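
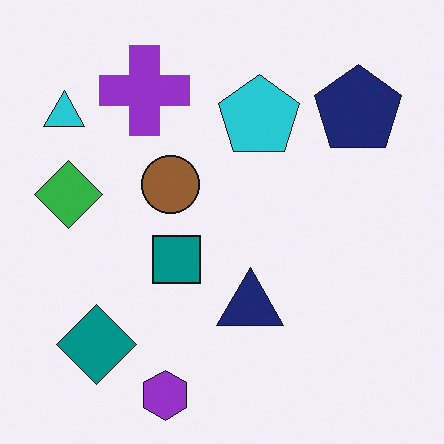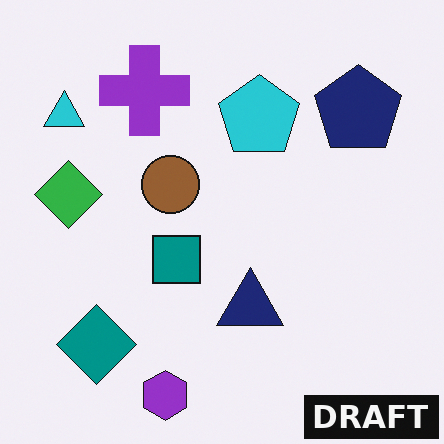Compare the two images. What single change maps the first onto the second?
The second image is the first watermarked with the text "DRAFT" in the lower-right corner.

A dark label reading "DRAFT" appears in the lower-right corner.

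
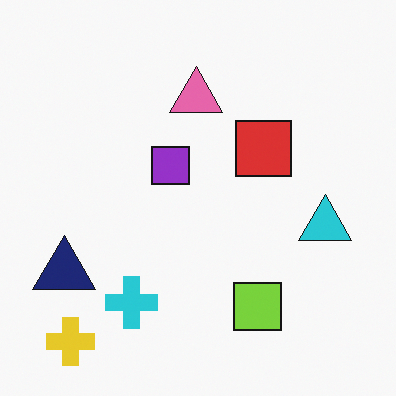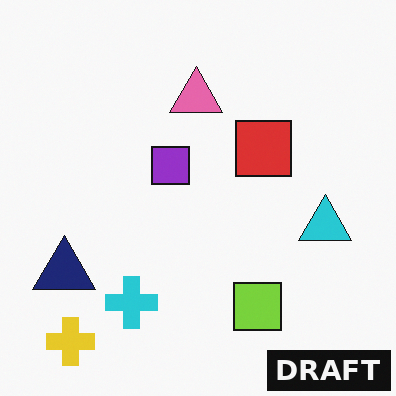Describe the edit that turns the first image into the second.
Watermarked with the text "DRAFT" in the lower-right corner.

A dark label reading "DRAFT" appears in the lower-right corner.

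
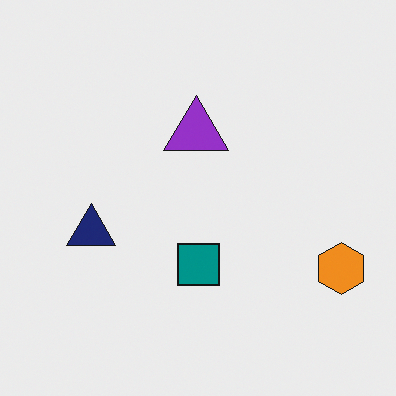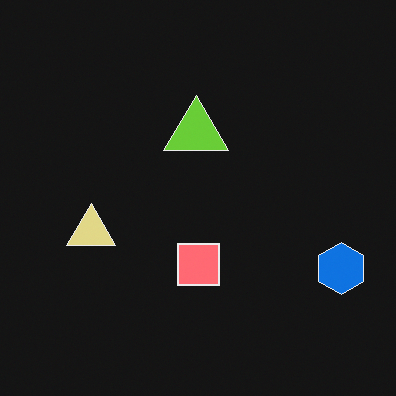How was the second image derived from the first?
The second image is the first color-inverted (negative).

The light background has become dark and every shape's color is its complement — a photographic negative.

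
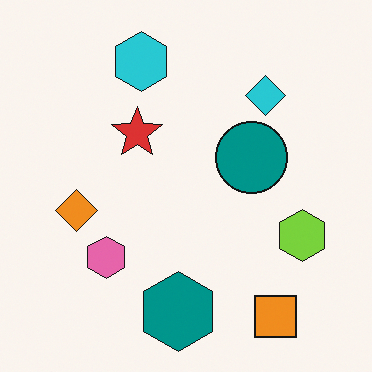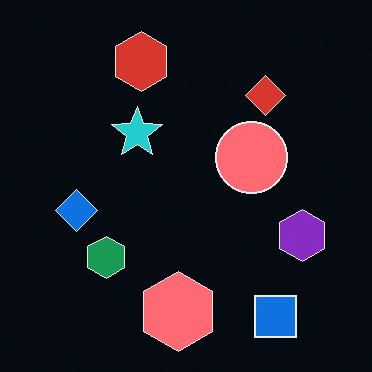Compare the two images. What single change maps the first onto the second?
Color-inverted (negative).

The light background has become dark and every shape's color is its complement — a photographic negative.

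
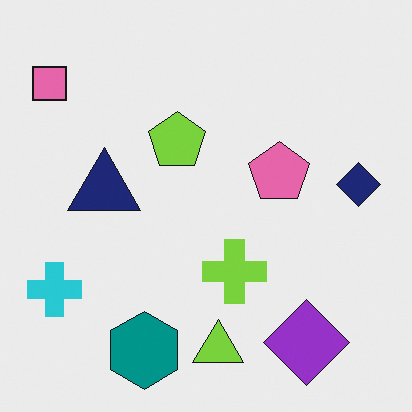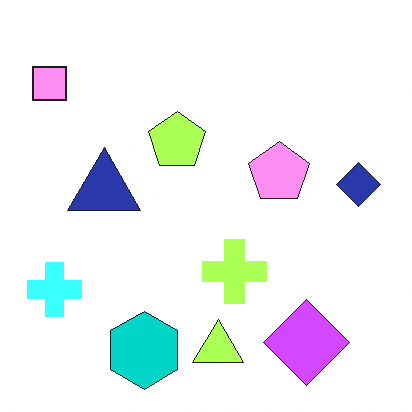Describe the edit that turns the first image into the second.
The transformation is: noticeably brightened.

Every pixel — background and shapes alike — is uniformly brightened.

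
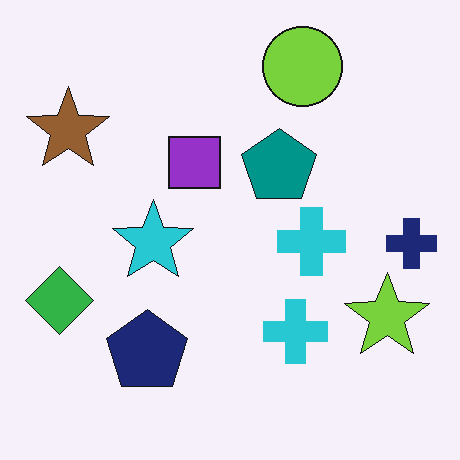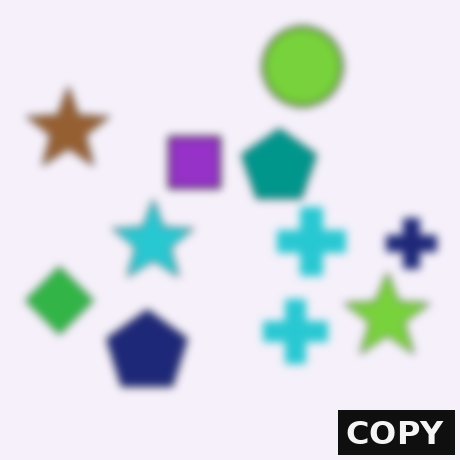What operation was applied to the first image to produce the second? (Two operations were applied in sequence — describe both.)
Noticeably gaussian-blurred, then watermarked with the text "COPY" in the lower-right corner.

Shape edges and outlines are uniformly softened across the whole image. A dark label reading "COPY" appears in the lower-right corner.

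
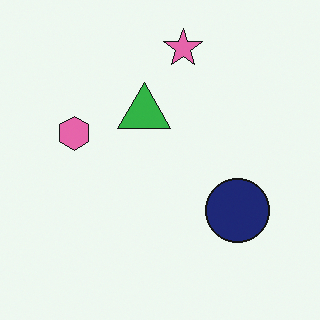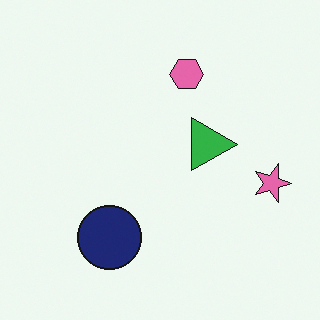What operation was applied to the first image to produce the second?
Rotated 90° clockwise.

The pink star sits in the top of the first image and the right of the second — consistent with a whole-image 90° clockwise rotation.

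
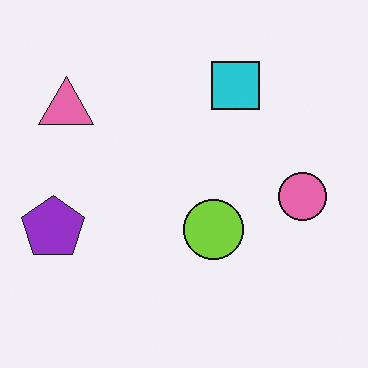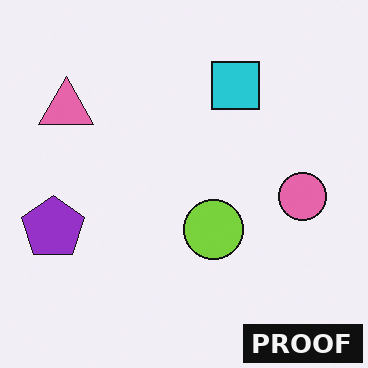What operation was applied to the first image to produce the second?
The image was watermarked with the text "PROOF" in the lower-right corner.

A dark label reading "PROOF" appears in the lower-right corner.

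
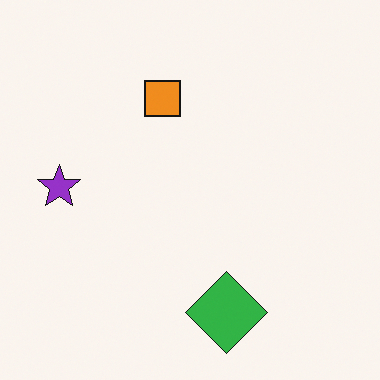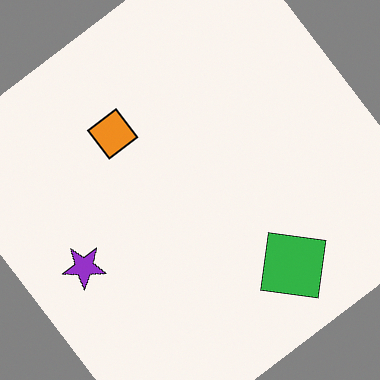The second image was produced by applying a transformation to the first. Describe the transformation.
The second image is the first rotated counter-clockwise by a large amount — several tens of degrees.

Every shape is tilted by the same angle and the image corners show triangular fill wedges — a whole-image rotation by a non-right angle.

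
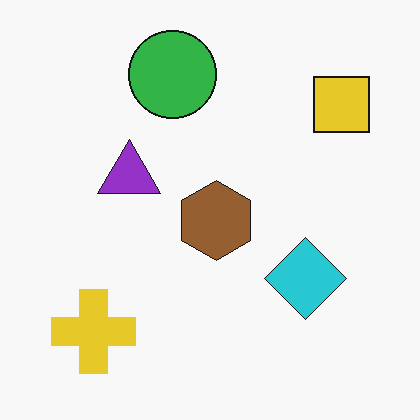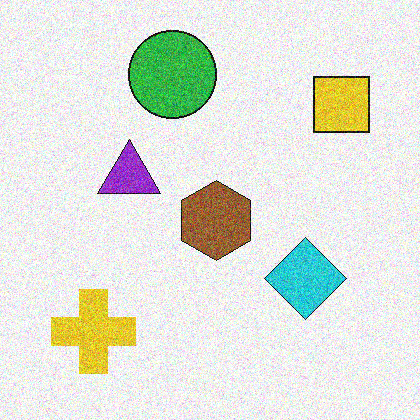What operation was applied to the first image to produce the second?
The second image is the first degraded with heavy additive noise.

Random speckle covers the whole image, including the flat background.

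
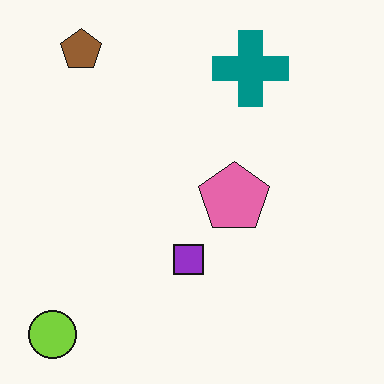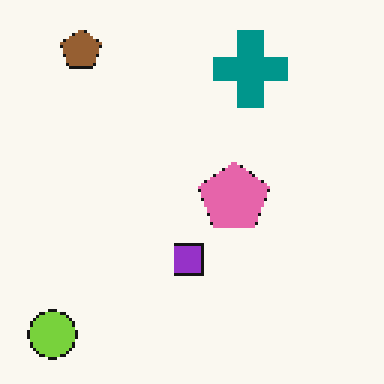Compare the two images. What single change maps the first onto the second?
This is the original image mildly pixelated.

Shapes are reduced to large square blocks; fine edges and outlines are lost — a downscale-then-upscale (mosaic) effect.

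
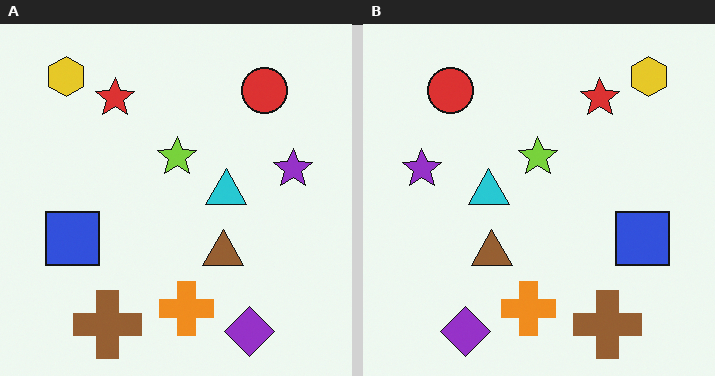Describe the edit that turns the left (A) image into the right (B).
The right (B) image is the left (A) flipped horizontally (left ↔ right).

The purple star is in the right of the left (A) image and the left of the right (B) — shapes on opposite sides of the vertical midline have swapped in a mirror flip.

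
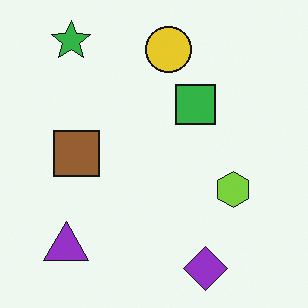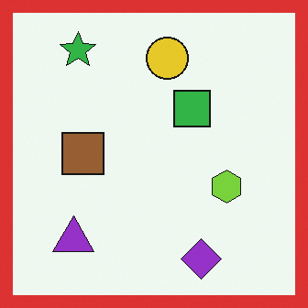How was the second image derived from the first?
This is the original image framed with a red border.

A solid red frame runs around the edge of the second image, with the content slightly shrunk inside it.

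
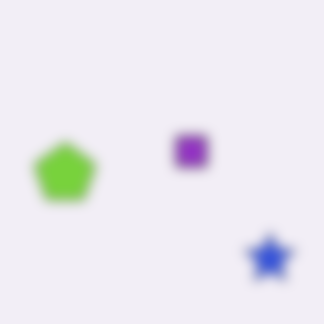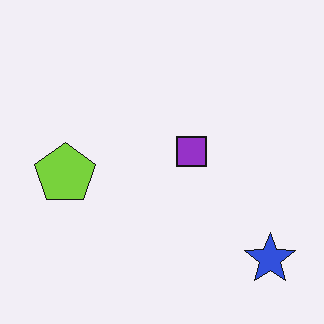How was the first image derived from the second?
Heavily blurred.

Shape edges and outlines are uniformly softened across the whole image.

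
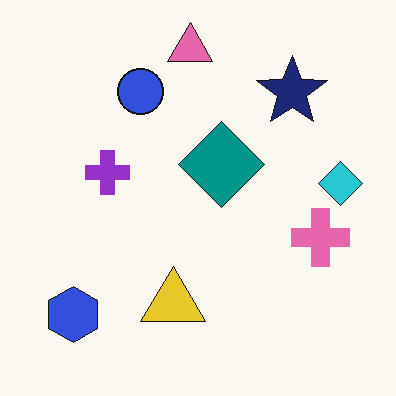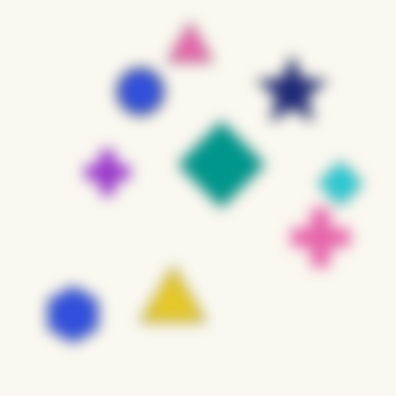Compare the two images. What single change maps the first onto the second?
The image was strongly gaussian-blurred.

Shape edges and outlines are uniformly softened across the whole image.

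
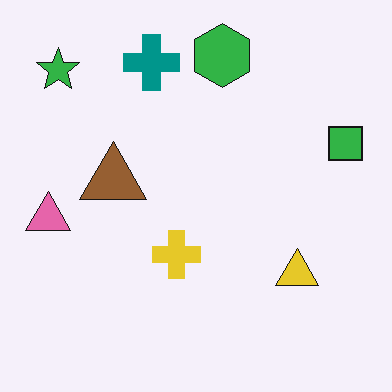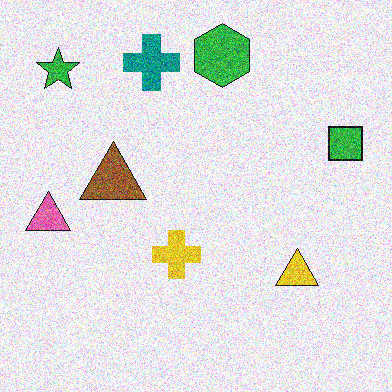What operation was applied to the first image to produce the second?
This is the original image degraded with strong gaussian noise.

Random speckle covers the whole image, including the flat background.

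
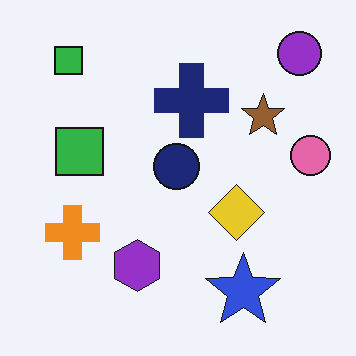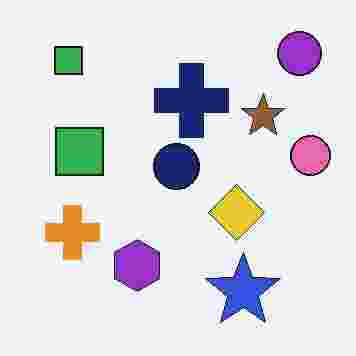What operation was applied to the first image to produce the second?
The second image is the first degraded with heavy JPEG compression.

Blocky 8×8 compression artifacts appear around shape edges and the flat background shows ringing — characteristic JPEG degradation.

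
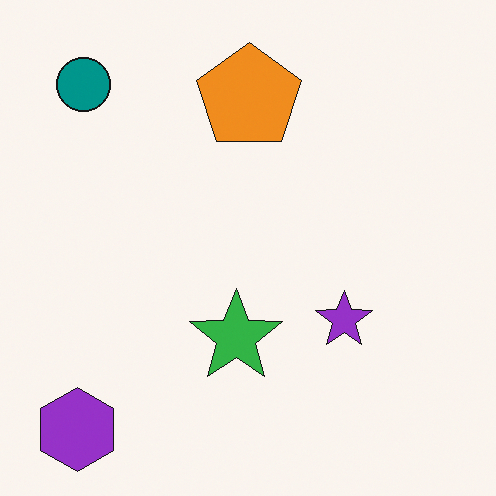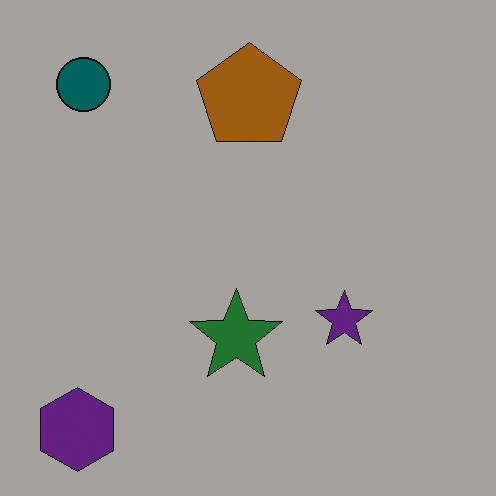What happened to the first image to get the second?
Noticeably darkened.

Every pixel — background and shapes alike — is uniformly darkened.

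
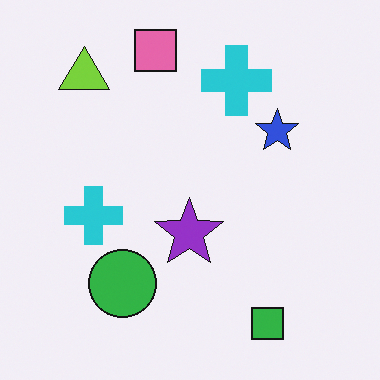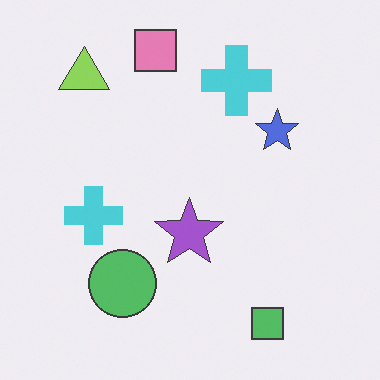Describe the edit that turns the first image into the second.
Given slightly reduced contrast.

Tones are pushed toward mid-grey across the whole image — a global contrast change.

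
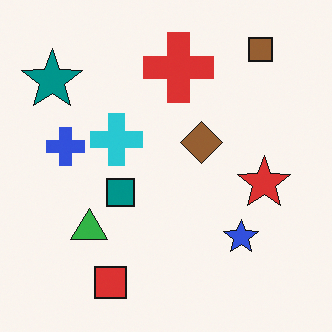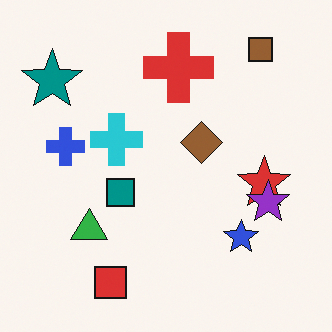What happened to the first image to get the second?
This is the original image overlaid with an additional purple star.

A purple star appears in the second image that is absent from the first.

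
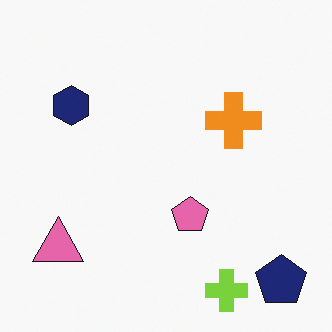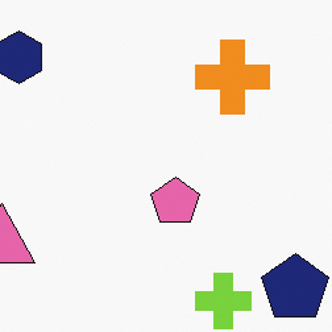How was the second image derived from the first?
This is the original image cropped slightly and scaled back up.

The visible shapes are larger and the field of view is narrower; shapes near the original edges may be partly or wholly outside the frame — a crop-and-rescale.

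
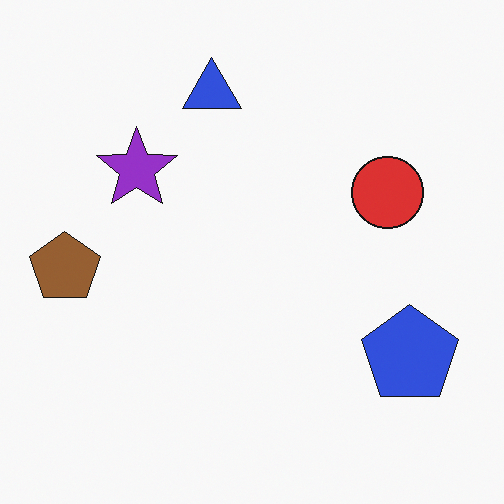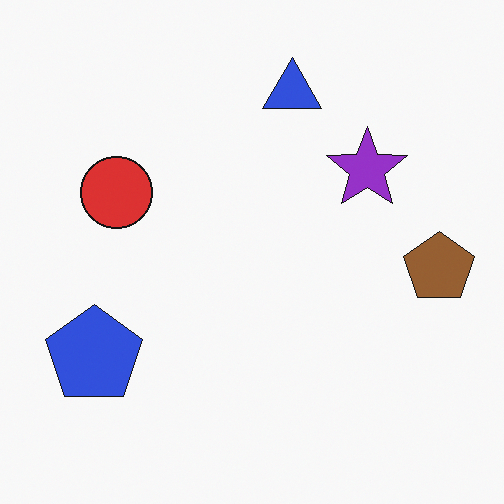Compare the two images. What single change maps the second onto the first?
Flipped horizontally (left ↔ right).

The brown pentagon is in the right of the second image and the left of the first — shapes on opposite sides of the vertical midline have swapped in a mirror flip.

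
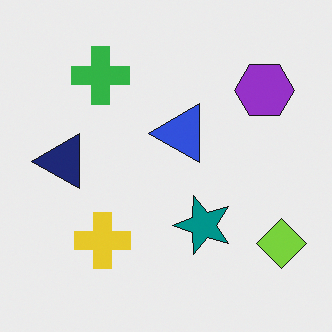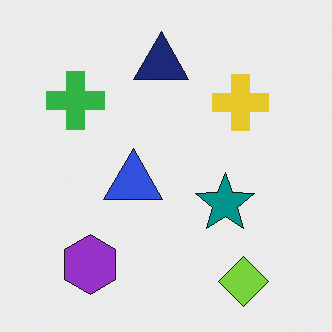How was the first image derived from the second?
The first image is the second transposed (reflected across the top-left ↔ bottom-right diagonal).

Shapes have swapped their row and column positions — what was in the top-right is now in the bottom-left — a diagonal reflection.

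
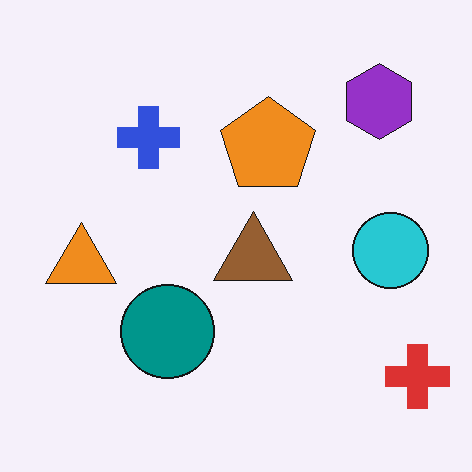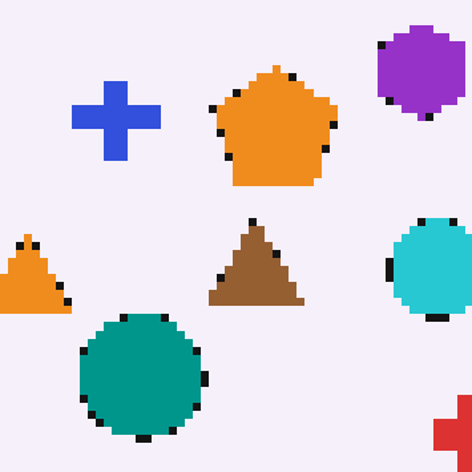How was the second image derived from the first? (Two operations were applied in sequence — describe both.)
It was moderately pixelated, then cropped to a modestly smaller region and rescaled.

Shapes are reduced to large square blocks; fine edges and outlines are lost — a downscale-then-upscale (mosaic) effect. The visible shapes are larger and the field of view is narrower; shapes near the original edges may be partly or wholly outside the frame — a crop-and-rescale.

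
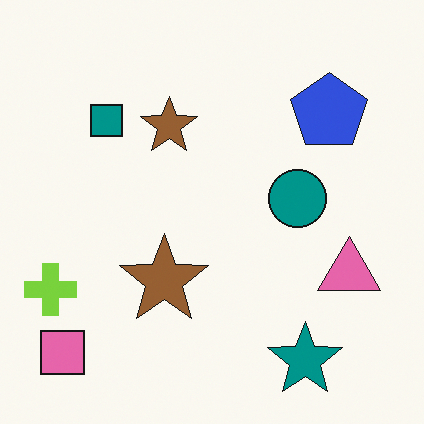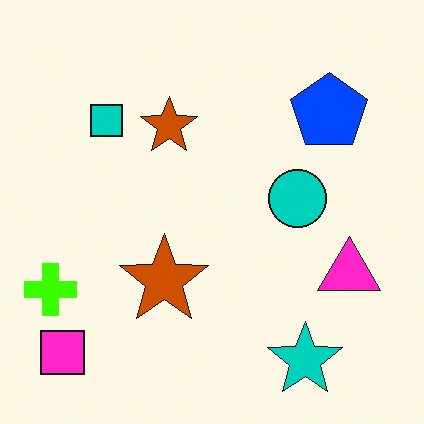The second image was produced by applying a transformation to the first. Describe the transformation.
This is the original image made much more vivid (saturation change).

All colors are more vivid — a global saturation change.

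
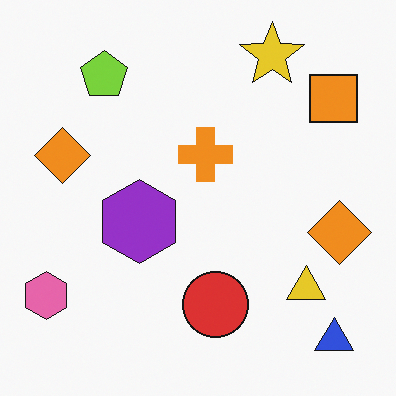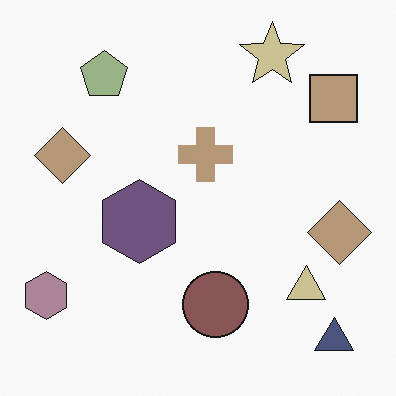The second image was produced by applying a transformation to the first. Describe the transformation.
It was made much more muted (saturation change).

All colors are more muted and greyish — a global saturation change.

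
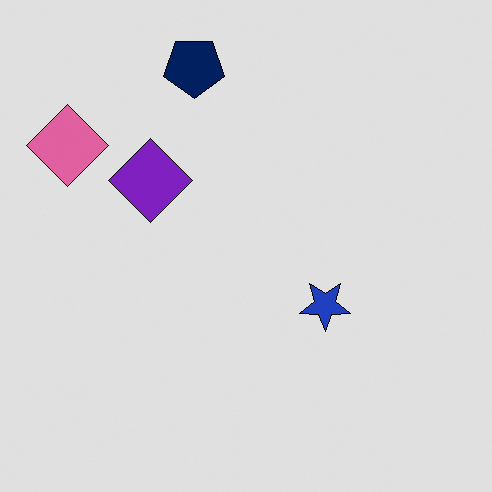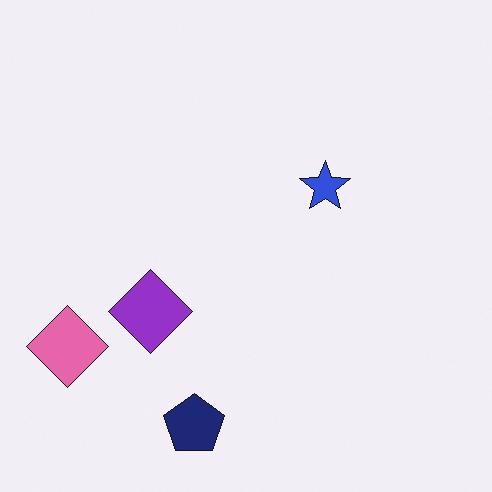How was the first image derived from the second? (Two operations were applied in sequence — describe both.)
The first image is the second flipped vertically (top ↔ bottom), then moderately posterized.

The navy pentagon is in the bottom of the second image and the top of the first — shapes on opposite sides of the horizontal midline have swapped in a mirror flip. Each flat color has snapped to a coarser quantized level — most visibly, the near-white background has dropped to a flat grey.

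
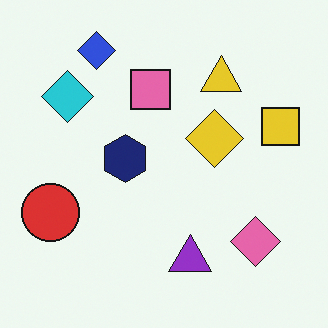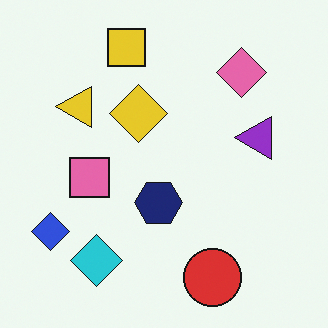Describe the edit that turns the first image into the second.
The second image is the first rotated 90° counter-clockwise.

The blue diamond sits in the top-left of the first image and the bottom-left of the second — consistent with a whole-image 90° counter-clockwise rotation.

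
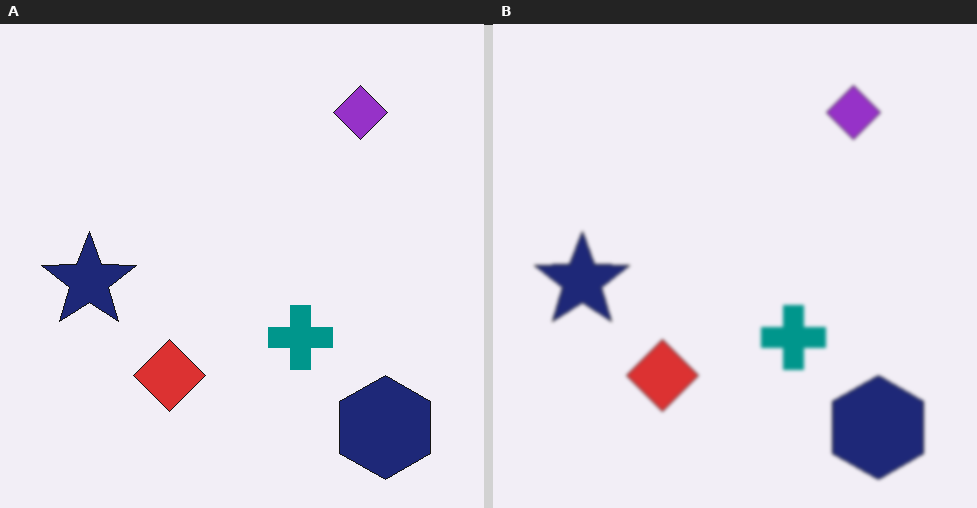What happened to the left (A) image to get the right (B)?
It was given a subtle gaussian blur.

Shape edges and outlines are uniformly softened across the whole image.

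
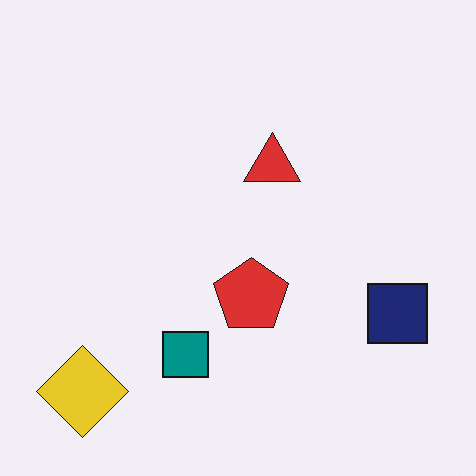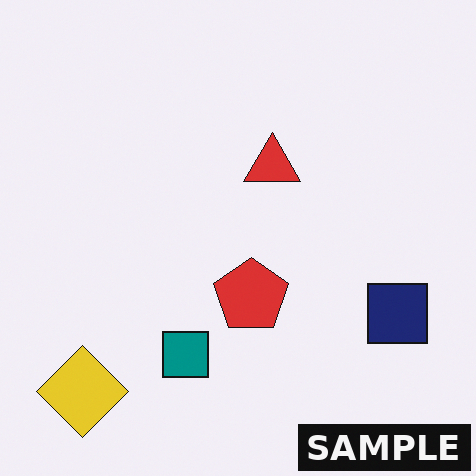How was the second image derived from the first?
Watermarked with the text "SAMPLE" in the lower-right corner.

A dark label reading "SAMPLE" appears in the lower-right corner.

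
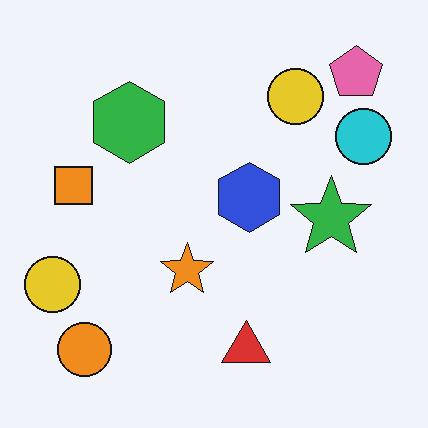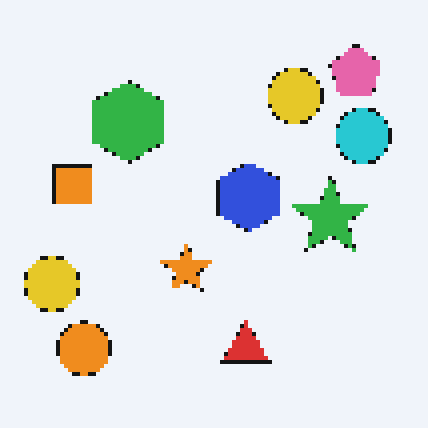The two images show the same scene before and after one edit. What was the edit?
Lightly pixelated (a mild mosaic effect).

Shapes are reduced to large square blocks; fine edges and outlines are lost — a downscale-then-upscale (mosaic) effect.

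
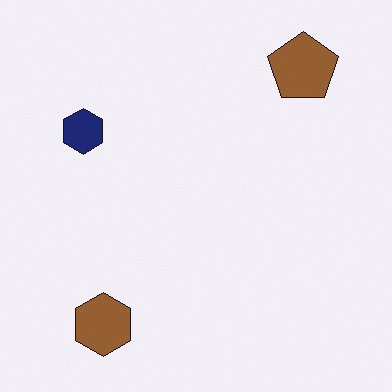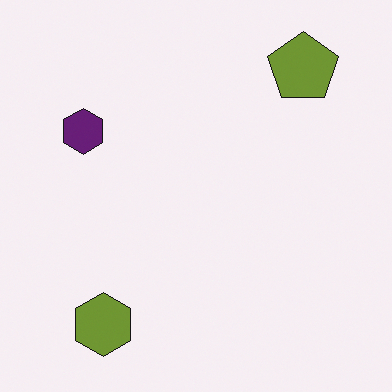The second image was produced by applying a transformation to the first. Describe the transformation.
It was hue-shifted by a small amount.

Every shape's color has rotated by the same amount around the hue wheel — a uniform hue shift.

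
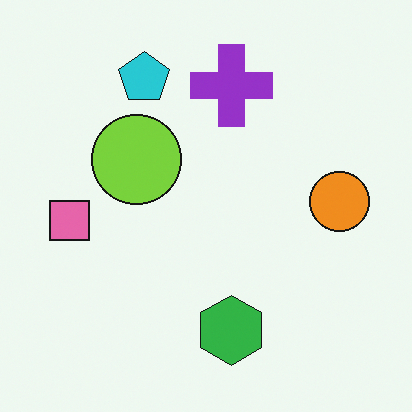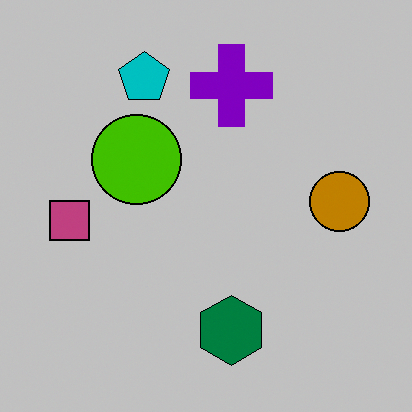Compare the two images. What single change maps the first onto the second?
The transformation is: aggressively posterized.

Each flat color has snapped to a coarser quantized level — most visibly, the near-white background has dropped to a flat grey.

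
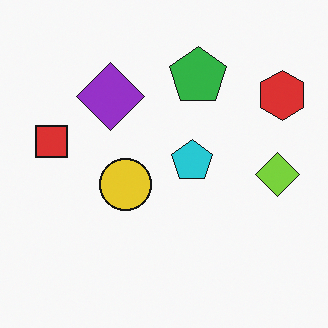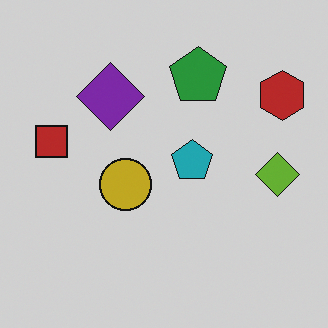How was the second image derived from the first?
Darkened a little.

Every pixel — background and shapes alike — is uniformly darkened.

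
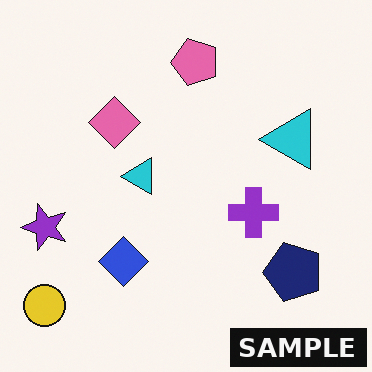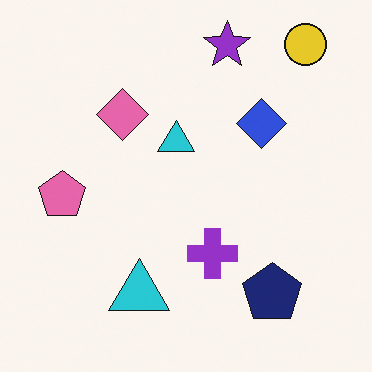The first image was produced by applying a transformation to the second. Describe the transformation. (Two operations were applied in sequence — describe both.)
This is the original image transposed (reflected across the top-left ↔ bottom-right diagonal), then watermarked with the text "SAMPLE" in the lower-right corner.

Shapes have swapped their row and column positions — what was in the top-right is now in the bottom-left — a diagonal reflection. A dark label reading "SAMPLE" appears in the lower-right corner.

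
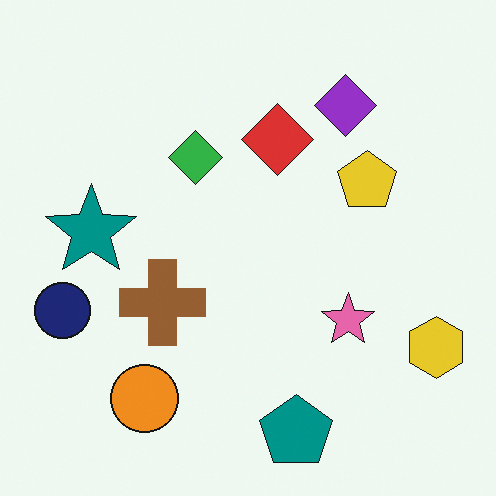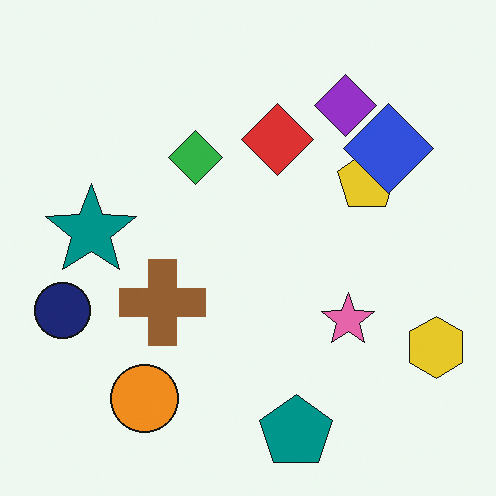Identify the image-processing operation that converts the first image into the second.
The second image is the first overlaid with an additional blue diamond.

A blue diamond appears in the second image that is absent from the first.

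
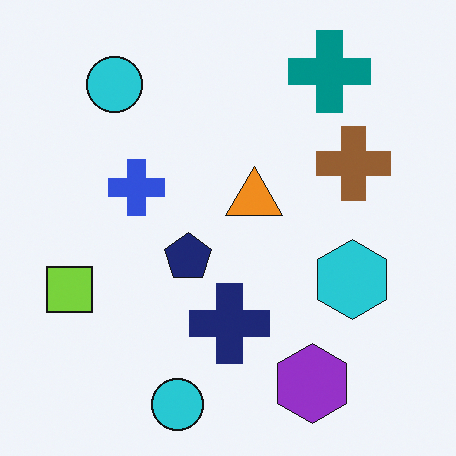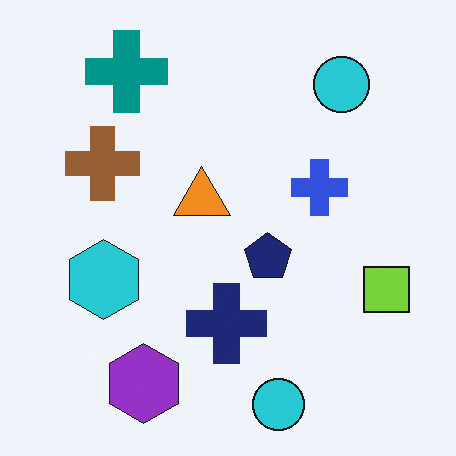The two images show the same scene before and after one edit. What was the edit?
Flipped horizontally (left ↔ right).

The lime square is in the left of the first image and the right of the second — shapes on opposite sides of the vertical midline have swapped in a mirror flip.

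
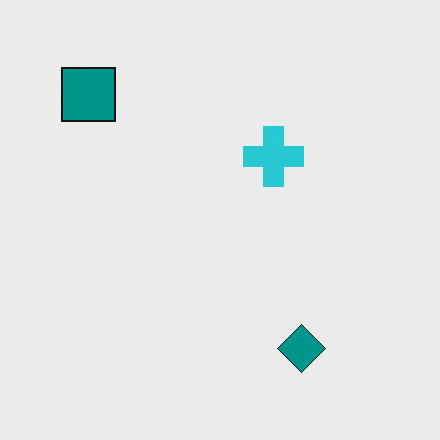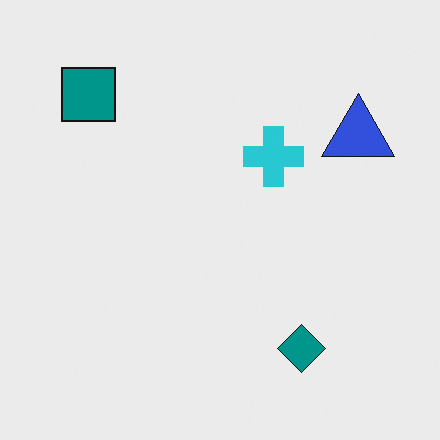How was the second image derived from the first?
This is the original image overlaid with an additional blue triangle.

A blue triangle appears in the second image that is absent from the first.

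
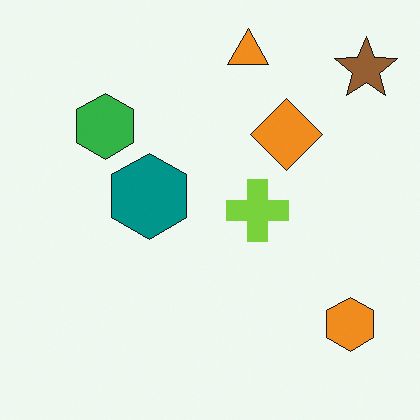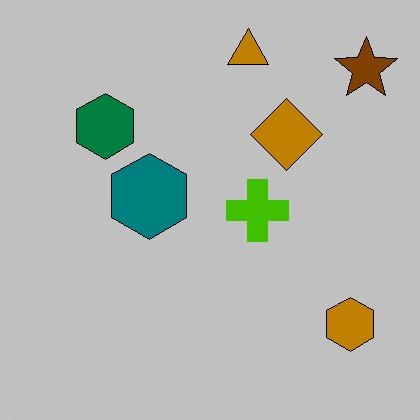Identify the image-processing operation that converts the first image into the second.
The transformation is: aggressively posterized.

Each flat color has snapped to a coarser quantized level — most visibly, the near-white background has dropped to a flat grey.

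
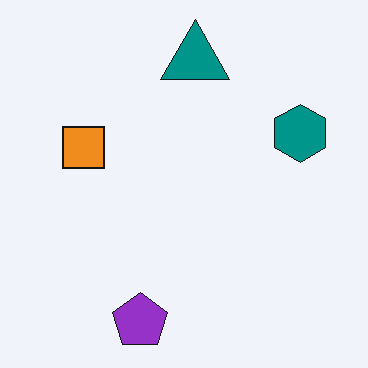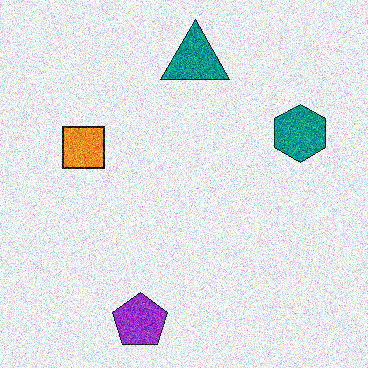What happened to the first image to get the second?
The second image is the first degraded with heavy additive noise.

Random speckle covers the whole image, including the flat background.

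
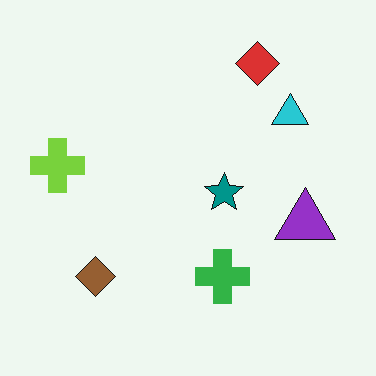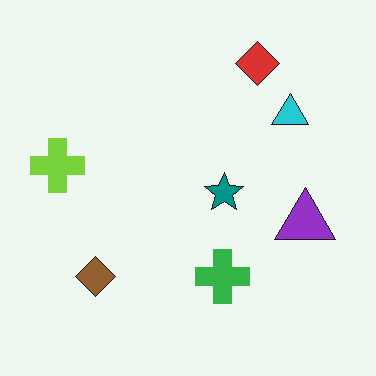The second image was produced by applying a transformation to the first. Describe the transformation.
It was JPEG-compressed with visible artifacts.

Blocky 8×8 compression artifacts appear around shape edges and the flat background shows ringing — characteristic JPEG degradation.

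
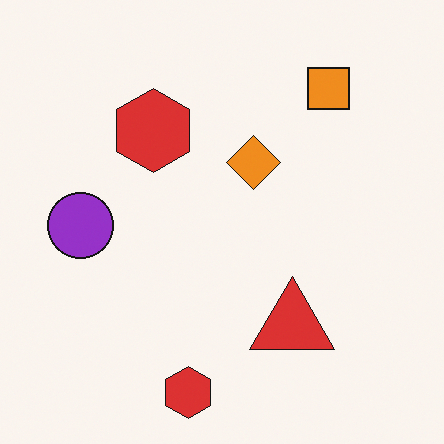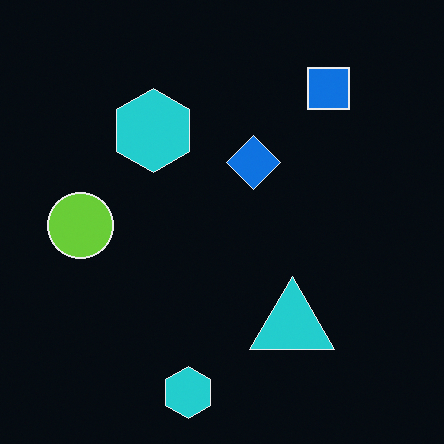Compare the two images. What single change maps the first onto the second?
The transformation is: color-inverted (negative).

The light background has become dark and every shape's color is its complement — a photographic negative.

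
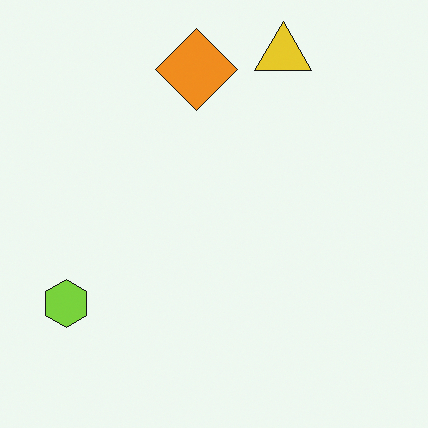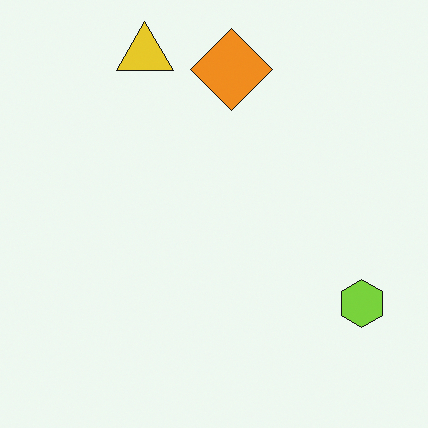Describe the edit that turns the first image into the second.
It was flipped horizontally (left ↔ right).

The lime hexagon is in the bottom-left of the first image and the bottom-right of the second — shapes on opposite sides of the vertical midline have swapped in a mirror flip.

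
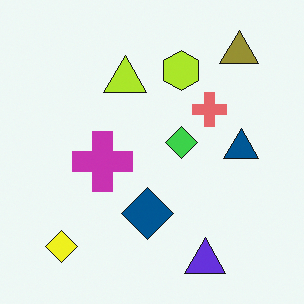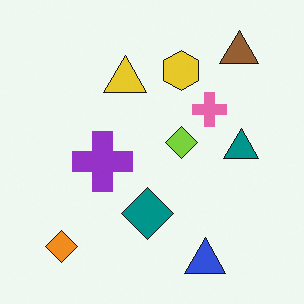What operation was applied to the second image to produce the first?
Hue-shifted by a small amount.

Every shape's color has rotated by the same amount around the hue wheel — a uniform hue shift.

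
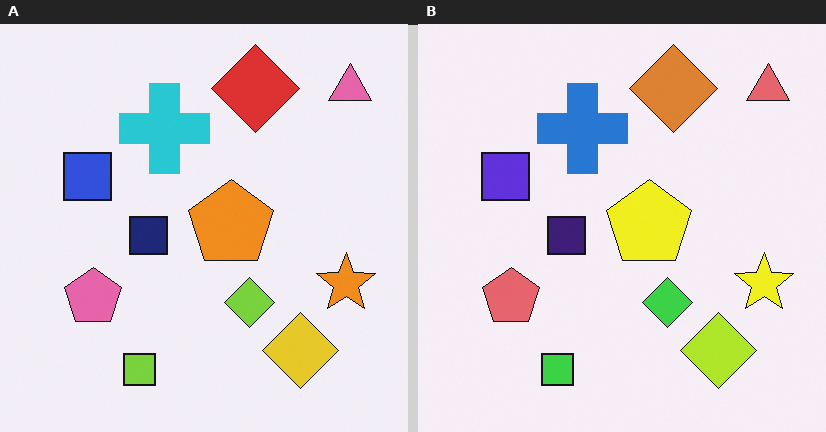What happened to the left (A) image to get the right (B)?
Hue-shifted by a small amount.

Every shape's color has rotated by the same amount around the hue wheel — a uniform hue shift.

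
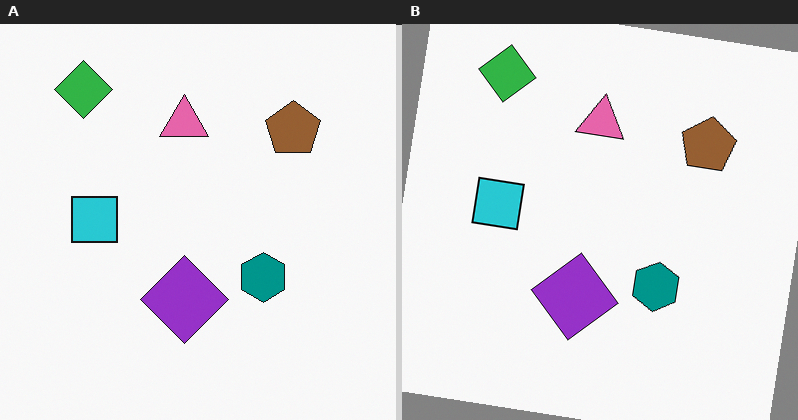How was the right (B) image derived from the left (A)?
The image was rotated clockwise by a small amount.

Every shape is tilted by the same angle and the image corners show triangular fill wedges — a whole-image rotation by a non-right angle.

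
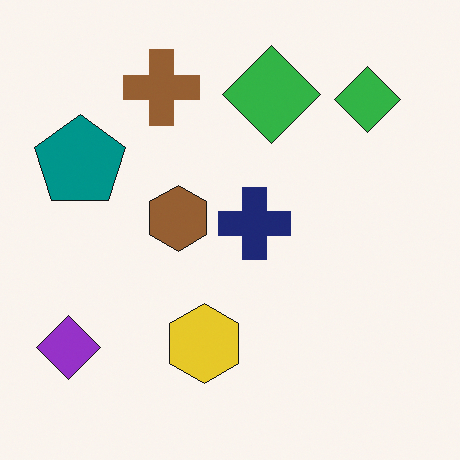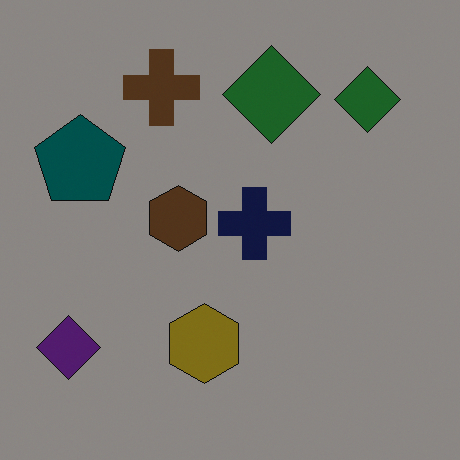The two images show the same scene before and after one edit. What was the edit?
The second image is the first darkened a lot.

Every pixel — background and shapes alike — is uniformly darkened.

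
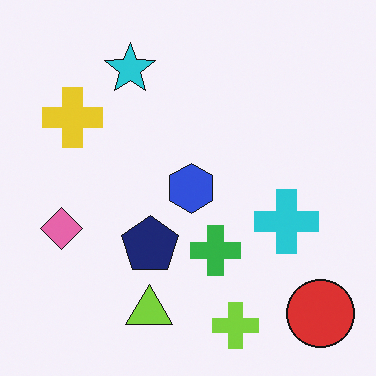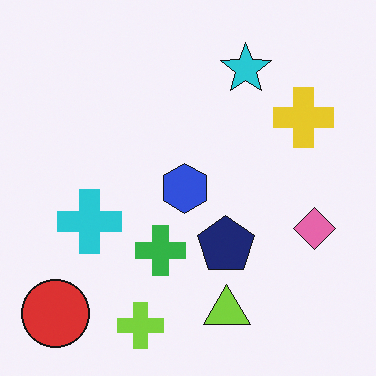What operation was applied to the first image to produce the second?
The second image is the first flipped horizontally (left ↔ right).

The red circle is in the bottom-right of the first image and the bottom-left of the second — shapes on opposite sides of the vertical midline have swapped in a mirror flip.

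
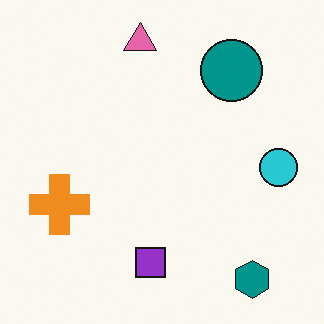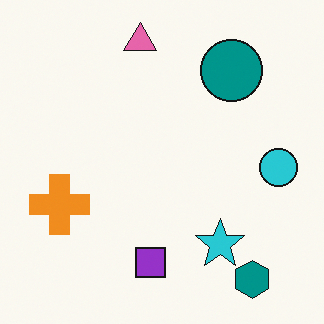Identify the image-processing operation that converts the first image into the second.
This is the original image overlaid with an additional cyan star.

A cyan star appears in the second image that is absent from the first.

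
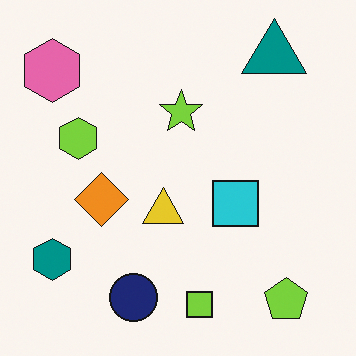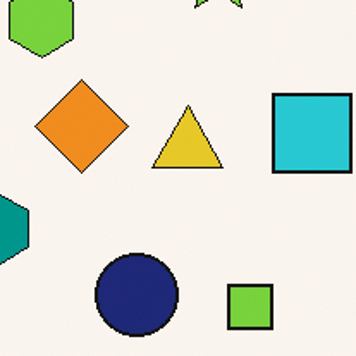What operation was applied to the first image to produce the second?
This is the original image cropped to a noticeably smaller region and rescaled.

The visible shapes are larger and the field of view is narrower; shapes near the original edges may be partly or wholly outside the frame — a crop-and-rescale.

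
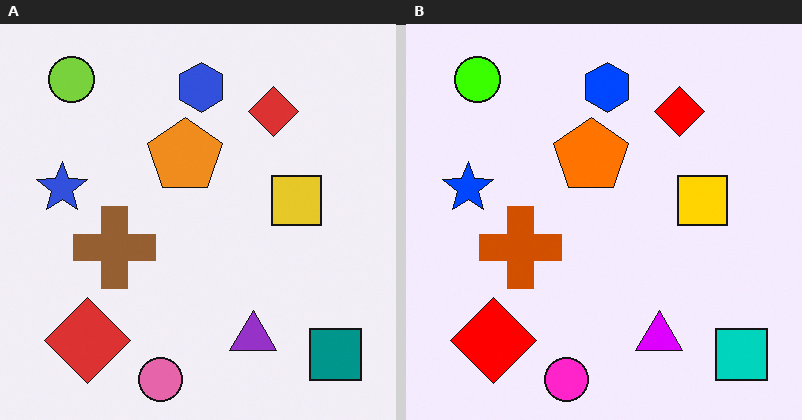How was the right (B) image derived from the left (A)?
This is the original image heavily oversaturated.

All colors are more vivid — a global saturation change.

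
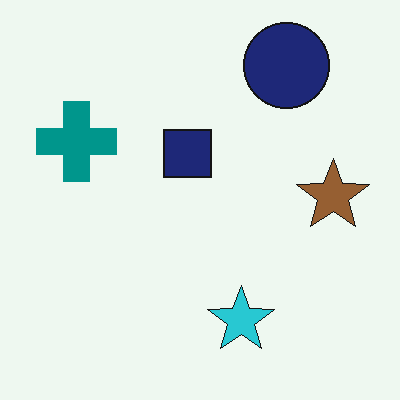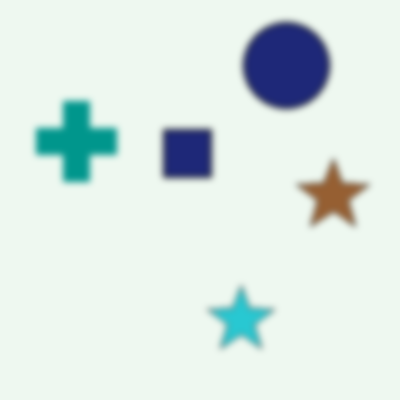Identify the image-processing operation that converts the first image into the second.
Noticeably gaussian-blurred.

Shape edges and outlines are uniformly softened across the whole image.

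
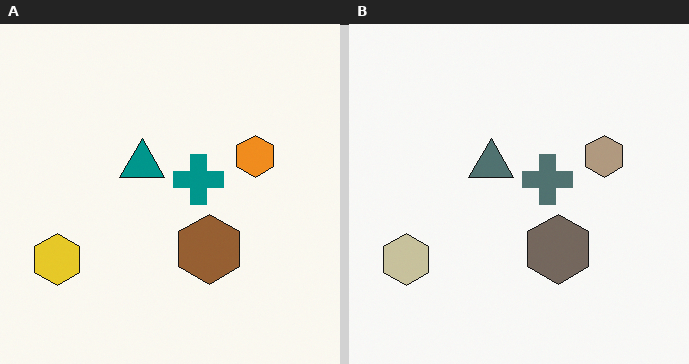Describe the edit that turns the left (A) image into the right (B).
The transformation is: made much more muted (saturation change).

All colors are more muted and greyish — a global saturation change.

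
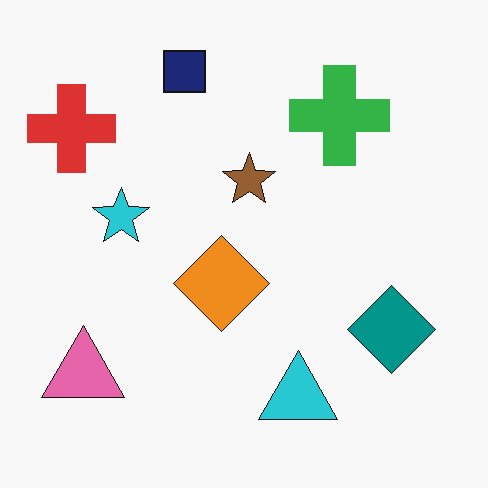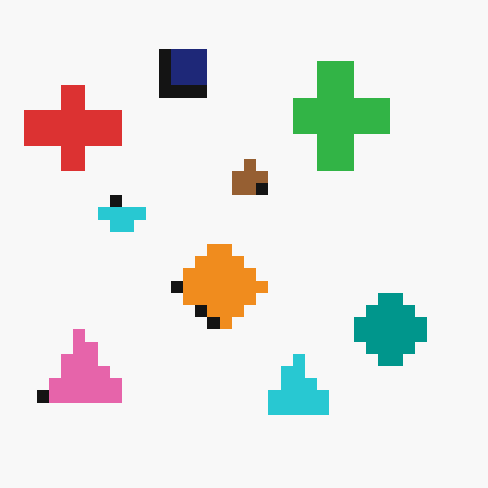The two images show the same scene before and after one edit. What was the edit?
Coarsely pixelated.

Shapes are reduced to large square blocks; fine edges and outlines are lost — a downscale-then-upscale (mosaic) effect.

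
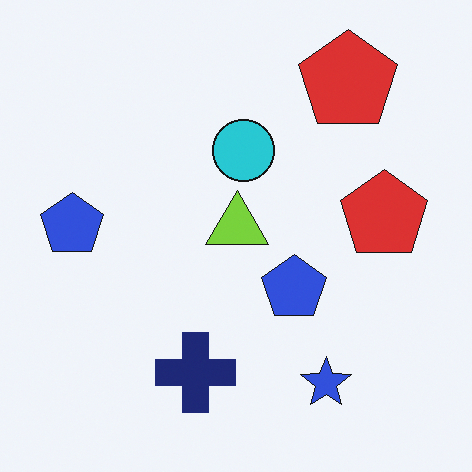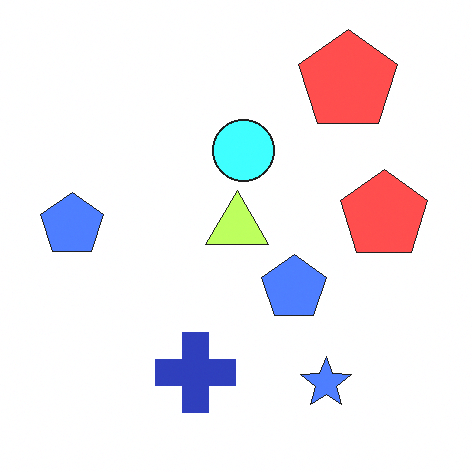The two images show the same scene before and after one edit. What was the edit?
The second image is the first brightened a lot.

Every pixel — background and shapes alike — is uniformly brightened.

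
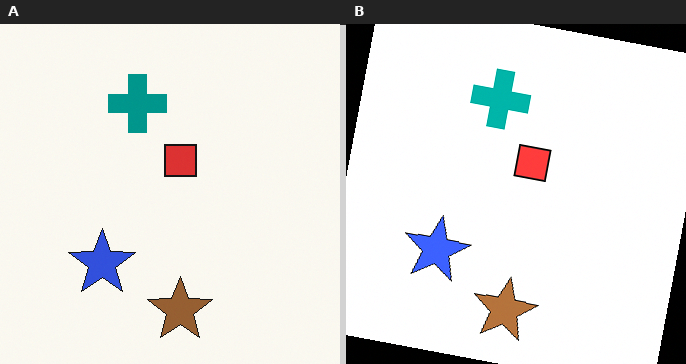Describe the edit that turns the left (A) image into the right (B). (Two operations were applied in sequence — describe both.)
The right (B) image is the left (A) rotated clockwise by a few degrees, then brightened a little.

Every shape is tilted by the same angle and the image corners show triangular fill wedges — a whole-image rotation by a non-right angle. Every pixel — background and shapes alike — is uniformly brightened.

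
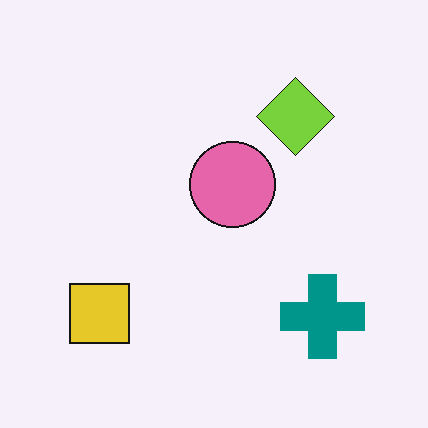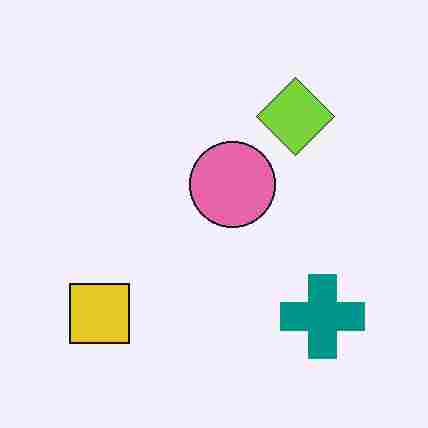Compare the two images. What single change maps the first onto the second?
The second image is the first heavily JPEG-compressed with obvious blocking artifacts.

Blocky 8×8 compression artifacts appear around shape edges and the flat background shows ringing — characteristic JPEG degradation.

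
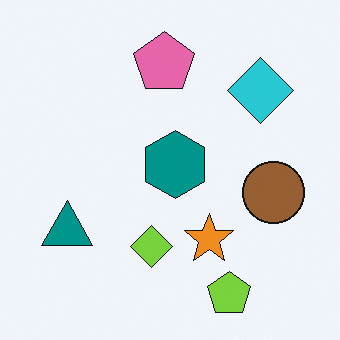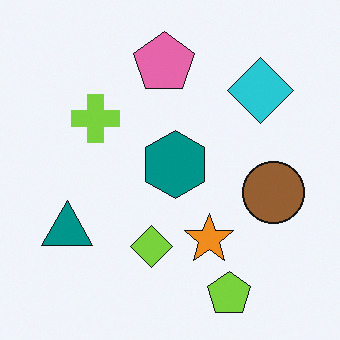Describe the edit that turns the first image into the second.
The image was overlaid with an additional lime cross.

A lime cross appears in the second image that is absent from the first.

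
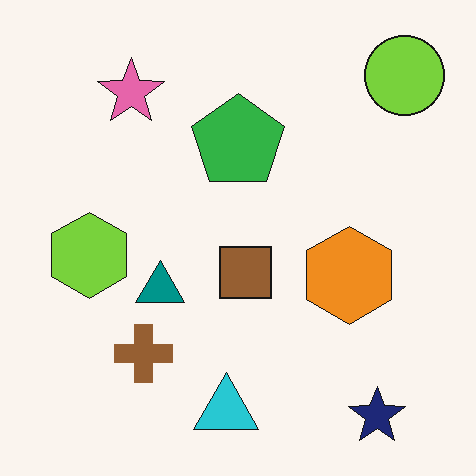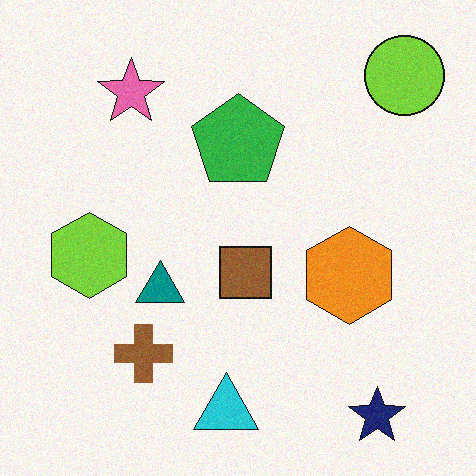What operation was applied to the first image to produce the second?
This is the original image degraded with light additive noise.

Random speckle covers the whole image, including the flat background.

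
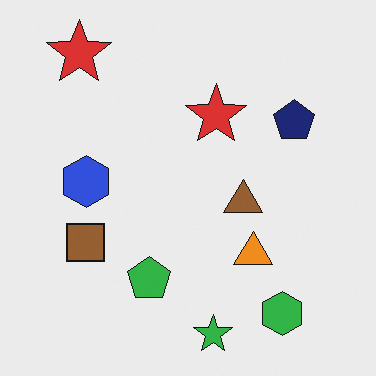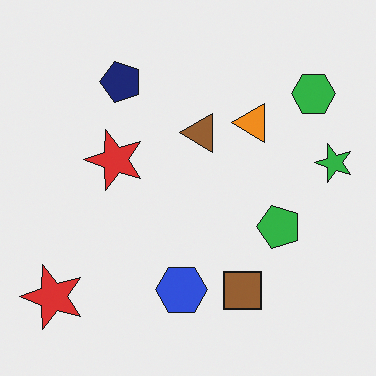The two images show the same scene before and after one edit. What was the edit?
This is the original image rotated 90° counter-clockwise.

The green hexagon sits in the bottom-right of the first image and the top-right of the second — consistent with a whole-image 90° counter-clockwise rotation.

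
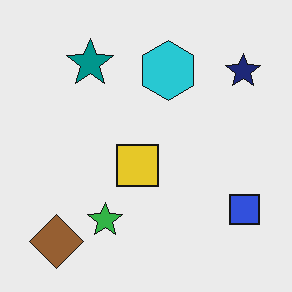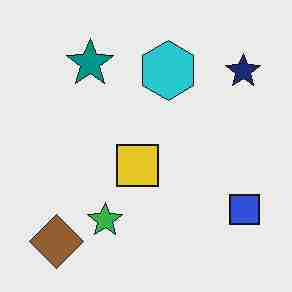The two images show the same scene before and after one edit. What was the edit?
Degraded with heavy JPEG compression.

Blocky 8×8 compression artifacts appear around shape edges and the flat background shows ringing — characteristic JPEG degradation.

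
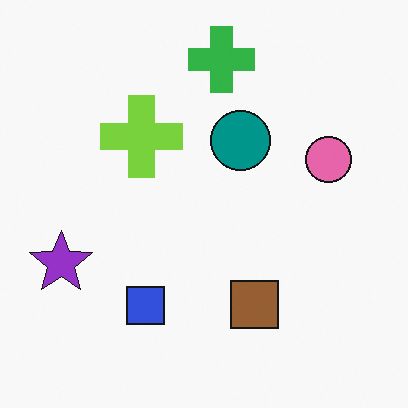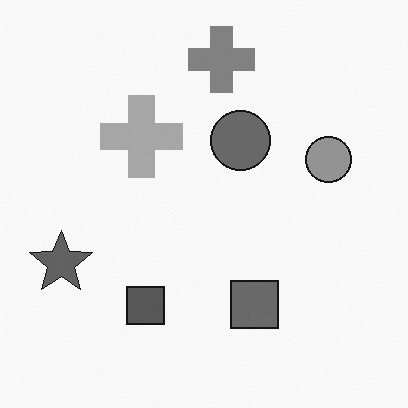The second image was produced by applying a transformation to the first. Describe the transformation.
Converted to grayscale.

All color is removed — every shape is now a shade of grey.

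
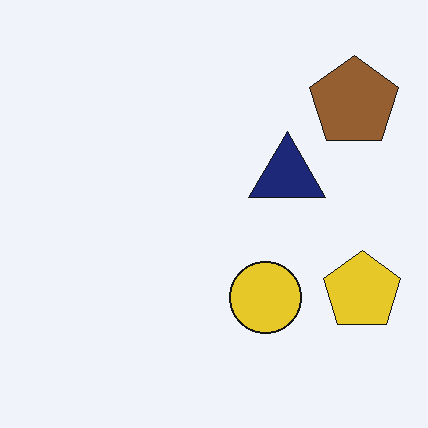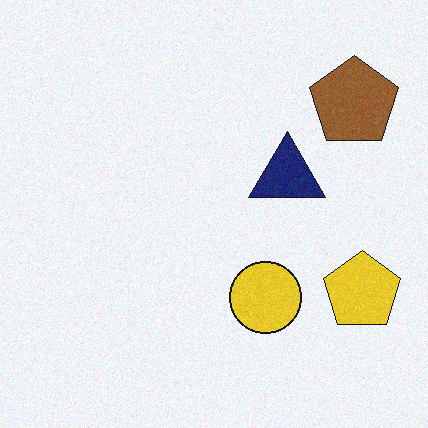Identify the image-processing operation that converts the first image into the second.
It was degraded with light additive noise.

Random speckle covers the whole image, including the flat background.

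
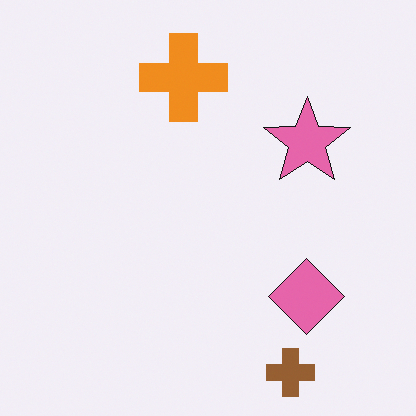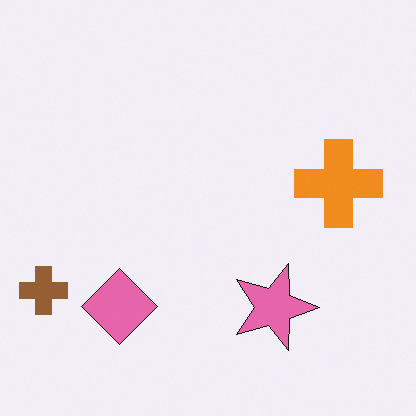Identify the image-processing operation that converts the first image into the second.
The transformation is: rotated 90° clockwise.

The brown cross sits in the bottom-right of the first image and the bottom-left of the second — consistent with a whole-image 90° clockwise rotation.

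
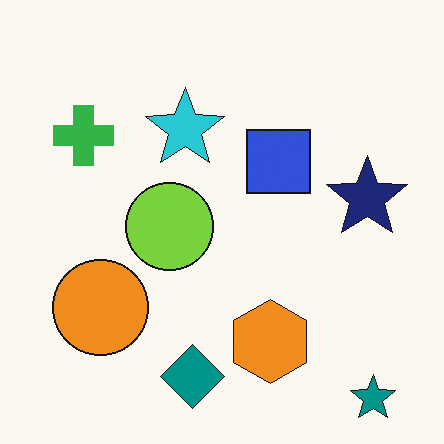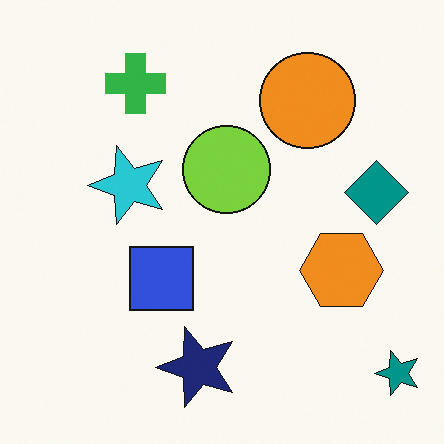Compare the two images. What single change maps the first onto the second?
The transformation is: transposed (reflected across the top-left ↔ bottom-right diagonal).

Shapes have swapped their row and column positions — what was in the top-right is now in the bottom-left — a diagonal reflection.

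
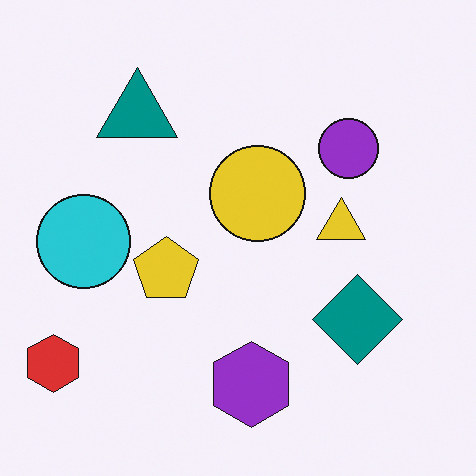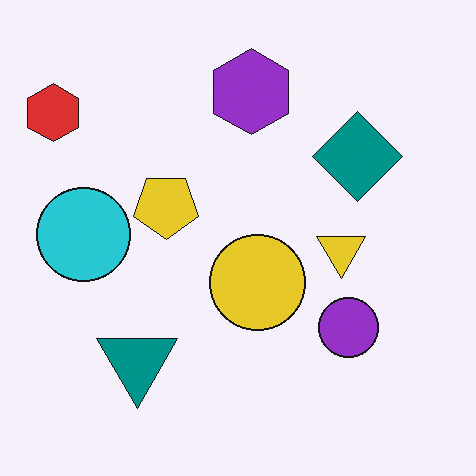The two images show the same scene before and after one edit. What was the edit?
Flipped vertically (top ↔ bottom).

The purple hexagon is in the bottom of the first image and the top of the second — shapes on opposite sides of the horizontal midline have swapped in a mirror flip.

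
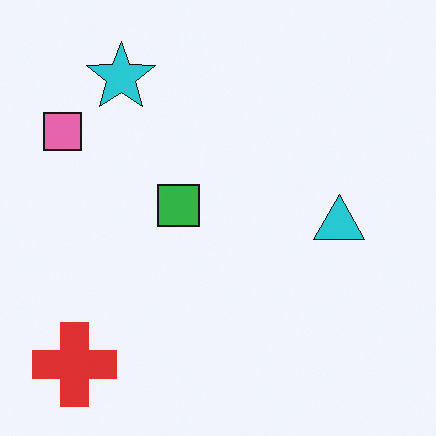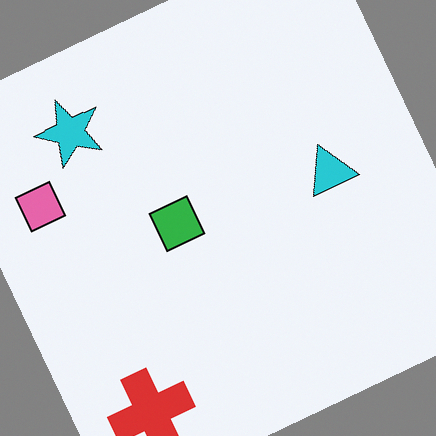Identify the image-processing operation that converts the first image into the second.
The image was rotated counter-clockwise by a clearly visible amount.

Every shape is tilted by the same angle and the image corners show triangular fill wedges — a whole-image rotation by a non-right angle.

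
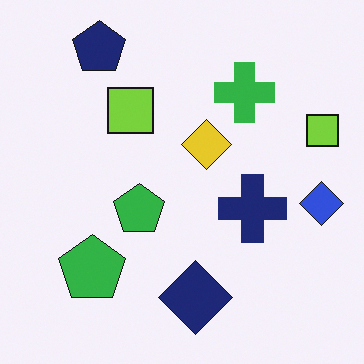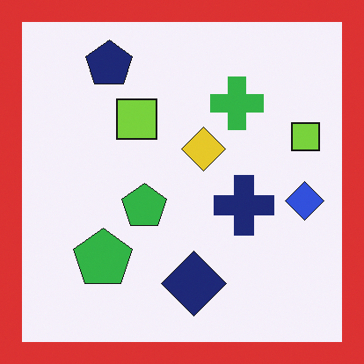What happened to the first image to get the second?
The image was framed with a red border.

A solid red frame runs around the edge of the second image, with the content slightly shrunk inside it.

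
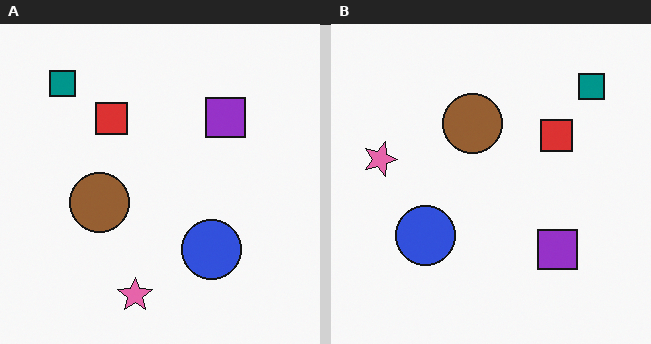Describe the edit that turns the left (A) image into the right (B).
The right (B) image is the left (A) rotated 90° clockwise.

The teal square sits in the top-left of the left (A) image and the top-right of the right (B) — consistent with a whole-image 90° clockwise rotation.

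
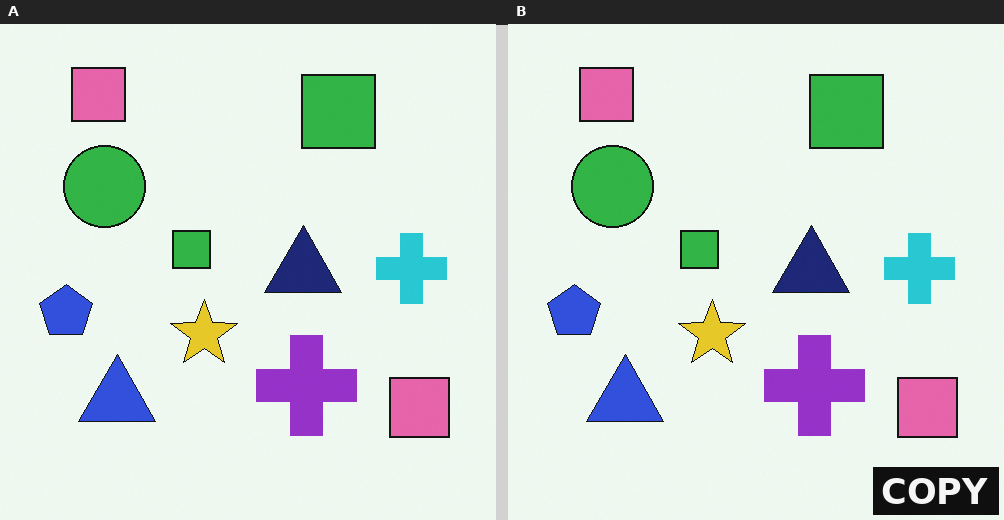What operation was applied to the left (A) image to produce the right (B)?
The image was watermarked with the text "COPY" in the lower-right corner.

A dark label reading "COPY" appears in the lower-right corner.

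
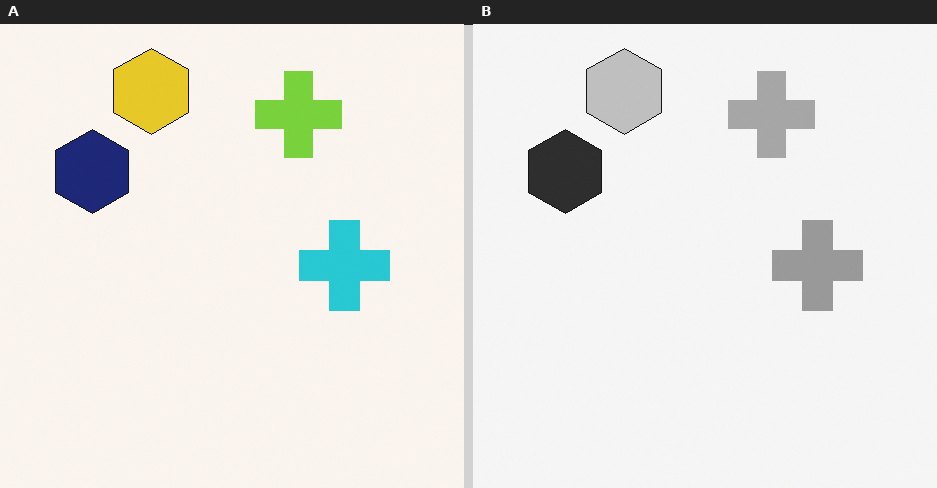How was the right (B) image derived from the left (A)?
The right (B) image is the left (A) converted to grayscale.

All color is removed — every shape is now a shade of grey.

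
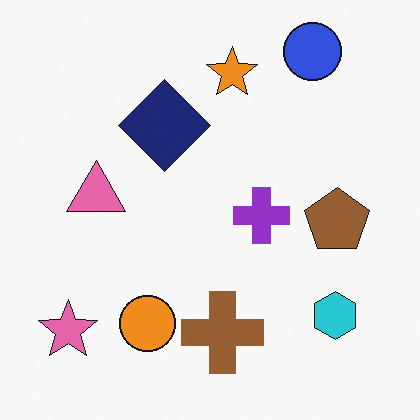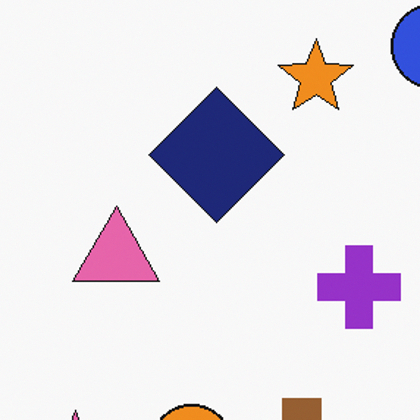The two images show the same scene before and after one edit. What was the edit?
The second image is the first cropped to a modestly smaller region and rescaled.

The visible shapes are larger and the field of view is narrower; shapes near the original edges may be partly or wholly outside the frame — a crop-and-rescale.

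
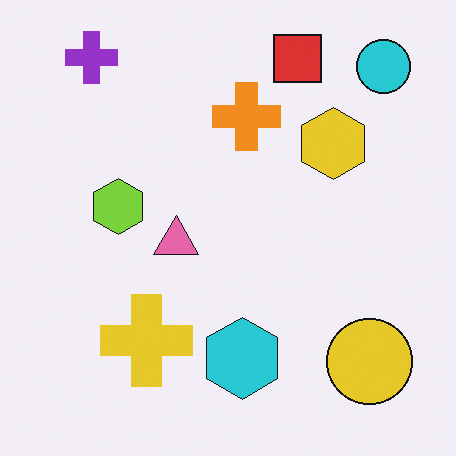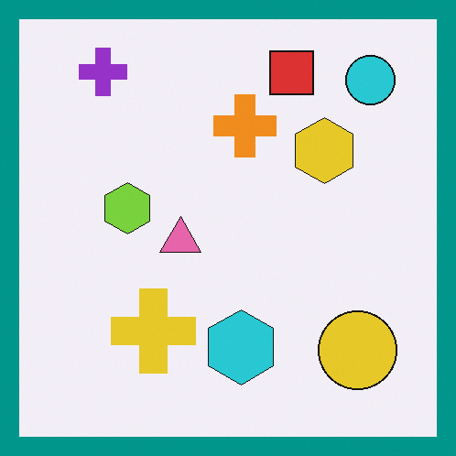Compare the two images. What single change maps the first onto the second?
Framed with a teal border.

A solid teal frame runs around the edge of the second image, with the content slightly shrunk inside it.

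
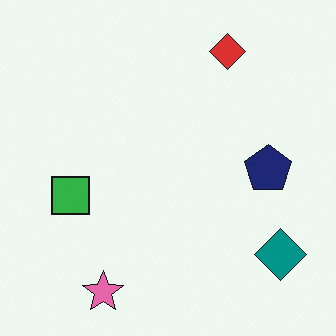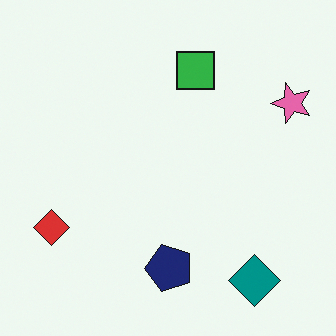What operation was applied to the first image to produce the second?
The second image is the first transposed (reflected across the top-left ↔ bottom-right diagonal).

Shapes have swapped their row and column positions — what was in the top-right is now in the bottom-left — a diagonal reflection.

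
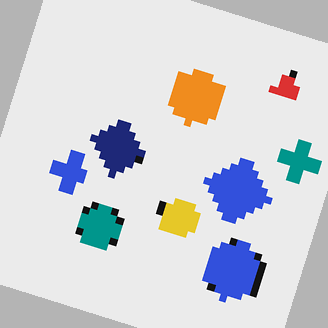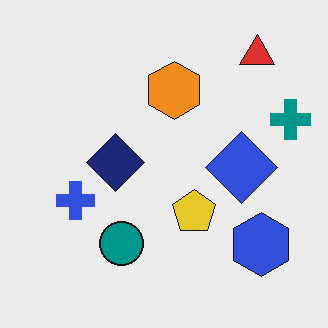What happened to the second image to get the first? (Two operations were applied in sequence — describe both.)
Moderately pixelated, then rotated clockwise by a clearly visible amount.

Shapes are reduced to large square blocks; fine edges and outlines are lost — a downscale-then-upscale (mosaic) effect. Every shape is tilted by the same angle and the image corners show triangular fill wedges — a whole-image rotation by a non-right angle.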